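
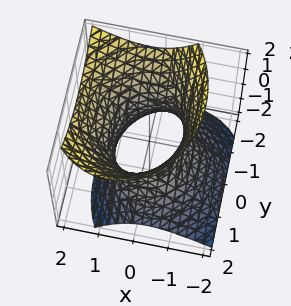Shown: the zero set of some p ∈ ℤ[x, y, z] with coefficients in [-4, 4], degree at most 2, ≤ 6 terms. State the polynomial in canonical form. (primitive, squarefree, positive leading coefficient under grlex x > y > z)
3*x^2 - 2*x*z + 2*y^2 + y*z - 2*z^2 - 3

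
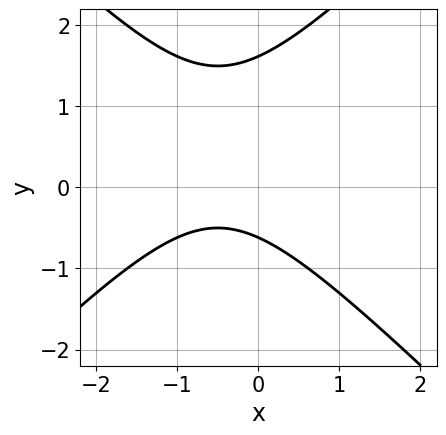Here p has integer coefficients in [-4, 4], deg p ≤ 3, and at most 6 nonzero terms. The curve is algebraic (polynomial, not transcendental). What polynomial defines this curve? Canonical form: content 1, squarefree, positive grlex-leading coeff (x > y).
x^2 - y^2 + x + y + 1

First, deg p = 2. A generic line meets the curve in up to 2 points.
Then, reading off the gridlines: it misses every integer gridline on the x-axis.
Finally, these observations pin down the coefficients.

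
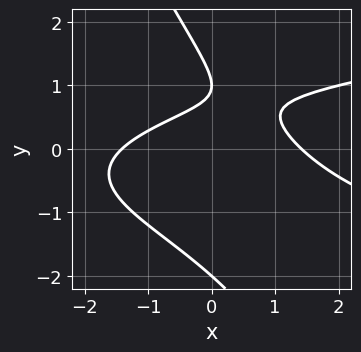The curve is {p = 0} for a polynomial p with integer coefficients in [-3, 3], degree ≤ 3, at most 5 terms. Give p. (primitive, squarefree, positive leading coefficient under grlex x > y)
2*x*y^2 + y^3 - x^2 - 3*y + 2

deg p = 3. The shape is more complex than any degree-2 curve.
Observable constraints: among the integer gridlines, it crosses the y-axis at y ∈ {-2, 1}.
Assembling these constraints gives the stated polynomial.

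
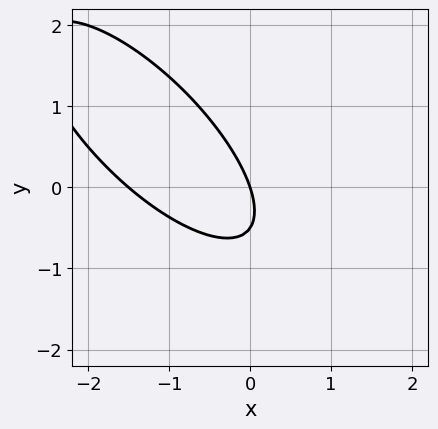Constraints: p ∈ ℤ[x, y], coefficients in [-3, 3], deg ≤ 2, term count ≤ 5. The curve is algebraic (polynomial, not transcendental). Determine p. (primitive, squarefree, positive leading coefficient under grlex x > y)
First, deg p = 2.
Next, reading off the gridlines: it meets the x-axis at x = 0 (among the integer gridlines); it crosses the y-axis at the gridline y = 0.
Finally, fitting integer coefficients to these (and the overall shape) gives p.

2*x^2 + 3*x*y + 2*y^2 + 3*x + y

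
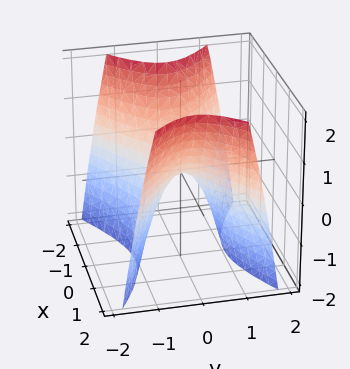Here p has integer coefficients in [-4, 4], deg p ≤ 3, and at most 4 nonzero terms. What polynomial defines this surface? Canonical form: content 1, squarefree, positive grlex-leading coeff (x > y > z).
x^2 - 2*y^2 - z

1. The degree is 2 — a saddle surface; a quadric.
2. Symmetries: the x ↦ −x reflection is a symmetry, so x appears only in even powers; the y ↦ −y reflection is a symmetry, so y appears only in even powers.
3. From the axis intercepts and sections: one x-axis crossing is at x = 0; it meets the y-axis at y = 0 (among the integer gridlines); one z-axis crossing is at z = 0.
4. Fitting integer coefficients to these (and the overall shape) gives p.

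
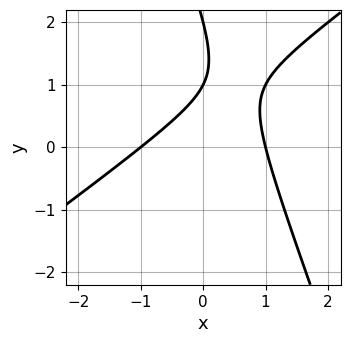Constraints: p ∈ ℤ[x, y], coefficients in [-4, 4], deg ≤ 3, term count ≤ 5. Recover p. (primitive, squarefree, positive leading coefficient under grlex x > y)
1. deg p = 2.
2. Observable constraints: among the integer gridlines, it crosses the x-axis at x ∈ {-1, 1}; the y-axis gridline crossings are at y ∈ {1, 2}.
3. The integer polynomial consistent with all of this is the stated p.

2*x^2 - 2*x*y - y^2 + 3*y - 2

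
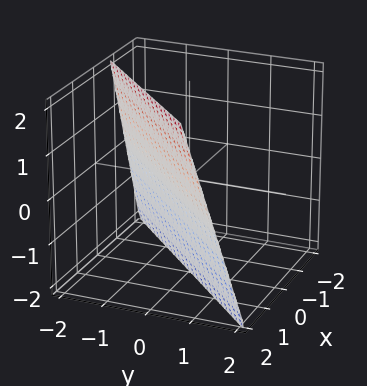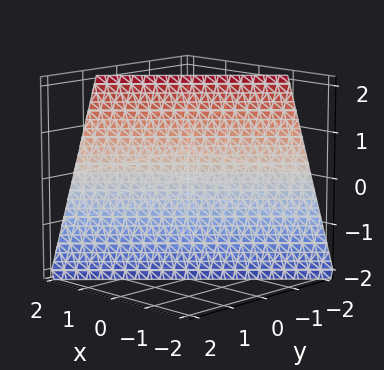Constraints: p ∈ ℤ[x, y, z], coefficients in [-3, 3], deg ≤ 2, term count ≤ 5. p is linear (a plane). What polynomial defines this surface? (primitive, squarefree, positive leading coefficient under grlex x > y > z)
3*x - 3*y - z - 2

deg p = 1. Every cross-section is a straight line — this is a plane.
Checking where it meets the axes: it meets the z-axis at z = -2 (among the integer gridlines).
The integer polynomial consistent with all of this is the stated p.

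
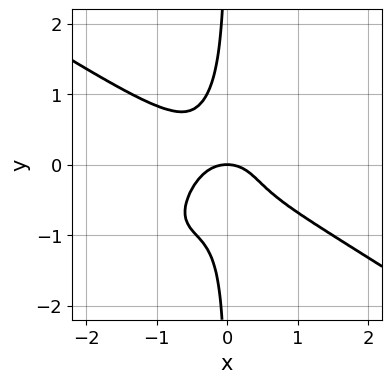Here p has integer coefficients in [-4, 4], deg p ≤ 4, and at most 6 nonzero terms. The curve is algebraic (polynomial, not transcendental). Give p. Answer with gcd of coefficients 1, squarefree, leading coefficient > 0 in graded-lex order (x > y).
2*x^4 - 3*x^2*y^2 + 3*x*y^3 + x^2 + y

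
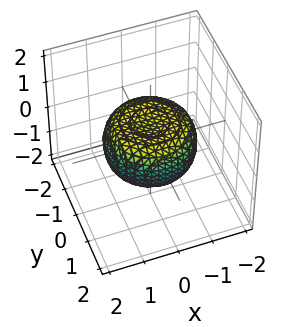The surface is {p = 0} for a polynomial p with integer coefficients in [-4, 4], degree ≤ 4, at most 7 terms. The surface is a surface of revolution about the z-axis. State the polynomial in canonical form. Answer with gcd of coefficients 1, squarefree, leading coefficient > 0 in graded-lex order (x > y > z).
x^4 + 2*x^2*y^2 + y^4 - x^2 - y^2 + 2*z^2 - 1

The degree is 4 — no degree-3 surface has this shape.
Symmetries: rotational symmetry about the z-axis ⇒ p depends on x, y only through x² + y².
From the axis intercepts and sections: a circular section at z = 0 has radius between 1 and 2.
Together with the visible shape, these determine p as stated.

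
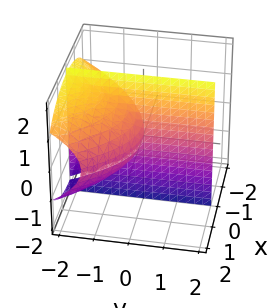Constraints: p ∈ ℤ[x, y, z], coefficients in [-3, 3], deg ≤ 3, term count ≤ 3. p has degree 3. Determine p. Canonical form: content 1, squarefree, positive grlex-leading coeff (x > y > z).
x^3 + 2*x*z^2 + 3*x*y

First, the picture has 2 separate pieces. Treating them together as one polynomial.
Next, deg p = 3. A generic line meets the surface in up to 3 points.
Next, from the axis intercepts and sections: every point of the y-axis in the box is on the surface; every point of the z-axis in the box is on the surface.
Finally, these observations pin down the coefficients.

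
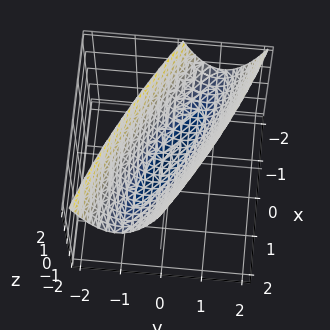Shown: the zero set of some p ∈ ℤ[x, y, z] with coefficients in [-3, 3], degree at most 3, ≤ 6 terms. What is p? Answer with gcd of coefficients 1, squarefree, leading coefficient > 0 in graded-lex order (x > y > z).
1. The degree is 2 — the shape is more complex than any degree-1 surface.
2. From the axis intercepts and sections: one z-axis crossing is at z = 0; one x-axis crossing is at x = 0; it crosses the y-axis at the gridline y = 0.
3. Together with the visible shape, these determine p as stated.

x^2 + 3*x*y + 3*y^2 - 2*z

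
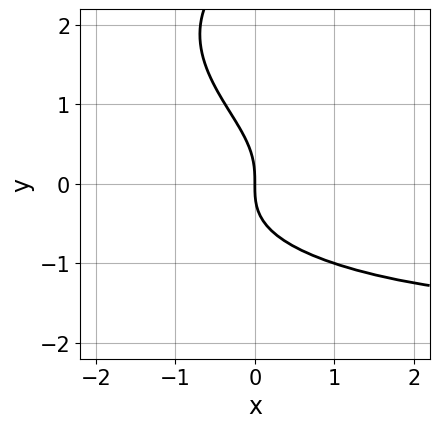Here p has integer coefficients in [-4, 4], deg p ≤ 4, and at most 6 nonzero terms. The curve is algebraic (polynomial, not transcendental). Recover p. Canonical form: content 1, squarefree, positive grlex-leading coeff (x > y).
(a) deg p = 4. No degree-3 curve has this shape.
(b) Reading off the gridlines: it crosses the y-axis at the gridline y = 0; it meets the x-axis at x = 0 (among the integer gridlines).
(c) Putting this together gives p.

y^4 - 2*x*y^2 - 3*y^3 + x^2 - 3*x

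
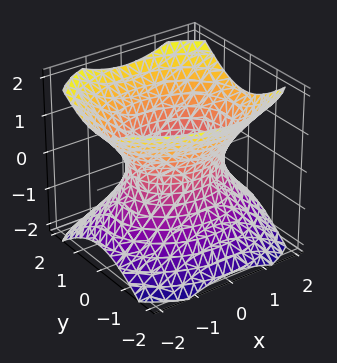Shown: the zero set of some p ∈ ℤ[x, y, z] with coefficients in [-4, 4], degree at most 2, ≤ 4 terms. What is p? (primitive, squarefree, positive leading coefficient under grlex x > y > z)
Degree: one connected sheet with a waist; a quadric, so deg p = 2.
Symmetries: it's symmetric under y → −y, forcing even powers of y; mirror symmetry x ↦ −x ⇒ only even powers of x; it's symmetric under z → −z, forcing even powers of z.
Observable constraints: among the integer gridlines, it crosses the y-axis at y ∈ {-1, 1}; the surface avoids every integer z-axis point in the box.
Together with the visible shape, these determine p as stated.

2*x^2 + 3*y^2 - 3*z^2 - 3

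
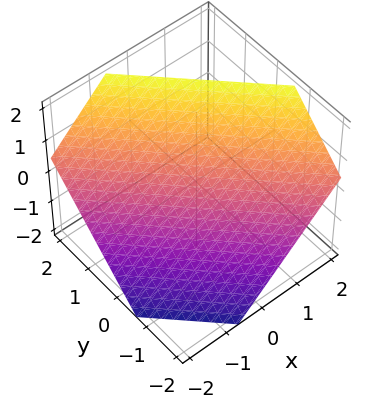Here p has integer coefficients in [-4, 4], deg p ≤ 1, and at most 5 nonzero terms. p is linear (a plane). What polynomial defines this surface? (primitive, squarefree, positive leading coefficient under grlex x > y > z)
1. Degree: every cross-section is a straight line — this is a plane, so deg p = 1.
2. Putting this together gives p.

3*x + 3*y - 3*z + 2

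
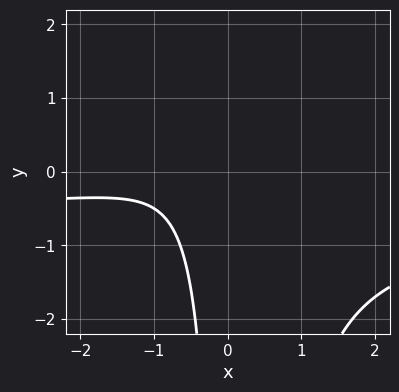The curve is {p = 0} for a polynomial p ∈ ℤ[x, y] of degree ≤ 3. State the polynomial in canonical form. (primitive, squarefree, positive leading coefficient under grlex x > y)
(a) deg p = 3.
(b) Checking where it meets the axes: no y-intercept at any integer in the box; no x-intercept at any integer in the box.
(c) Assembling these constraints gives the stated polynomial.

3*x^2*y + 2*x^2 - x*y + 3*x + 3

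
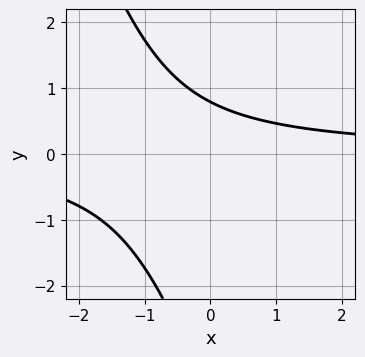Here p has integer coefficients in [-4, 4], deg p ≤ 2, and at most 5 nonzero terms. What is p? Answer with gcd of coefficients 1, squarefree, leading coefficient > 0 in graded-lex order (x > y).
3*x*y + y^2 + 3*y - 3

1. The degree is 2 — no degree-1 curve has this shape.
2. From the visible intercepts: no x-intercept at any integer in the box.
3. Matching integer coefficients to the picture gives p.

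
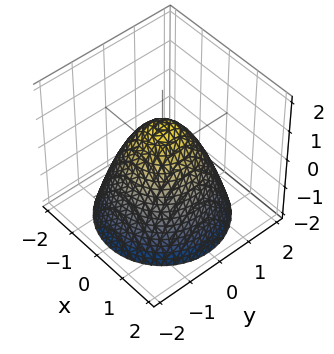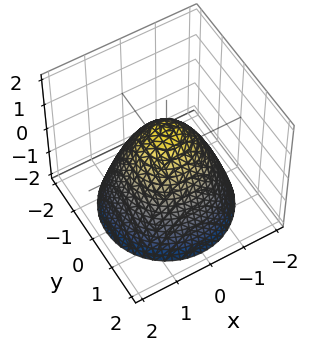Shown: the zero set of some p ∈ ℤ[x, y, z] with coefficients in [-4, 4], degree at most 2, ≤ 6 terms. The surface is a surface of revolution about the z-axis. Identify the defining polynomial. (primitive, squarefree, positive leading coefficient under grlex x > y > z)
(a) The degree is 2 — the shape is more complex than any degree-1 surface.
(b) Symmetries: the z-axis is an axis of rotation, so x and y enter only as x² + y².
(c) Against the integer gridlines: the y-axis gridline crossings are at y ∈ {-1, 1}; among the integer gridlines, it crosses the x-axis at x ∈ {-1, 1}.
(d) These observations pin down the coefficients. Check: (0, 0, 1) on the z-axis lies on the surface, and p(0, 0, 1) = 0. ✓

x^2 + y^2 + z - 1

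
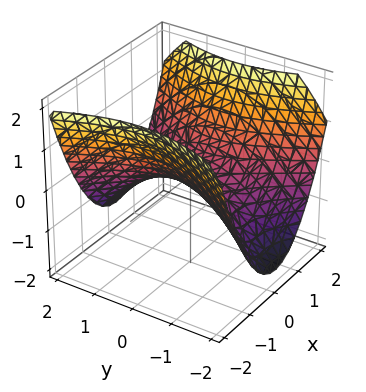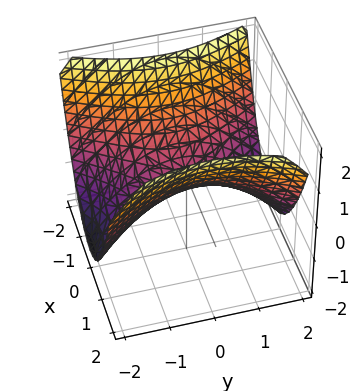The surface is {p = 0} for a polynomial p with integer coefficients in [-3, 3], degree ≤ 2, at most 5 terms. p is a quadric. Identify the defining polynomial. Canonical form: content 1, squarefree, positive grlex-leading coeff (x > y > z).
1. deg p = 2.
2. Symmetries: it's symmetric under x → −x, forcing even powers of x; the y ↦ −y reflection is a symmetry, so y appears only in even powers.
3. Reading off the gridlines: it meets the y-axis at y = 0 (among the integer gridlines); it meets the x-axis at x = 0 (among the integer gridlines); one z-axis crossing is at z = 0.
4. Putting this together gives p.

2*x^2 - y^2 - 3*z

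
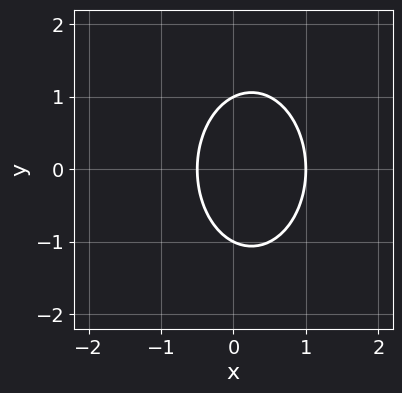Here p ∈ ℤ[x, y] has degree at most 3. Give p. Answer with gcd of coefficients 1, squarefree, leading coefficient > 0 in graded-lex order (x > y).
2*x^2 + y^2 - x - 1

First, degree: no degree-1 curve has this shape, so deg p = 2.
Then, symmetries: the y ↦ −y reflection is a symmetry, so y appears only in even powers.
Then, from the visible intercepts: one x-axis crossing is at x = 1; the y-axis gridline crossings are at y ∈ {-1, 1}.
Finally, together with the visible shape, these determine p as stated.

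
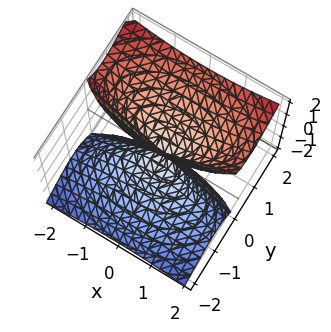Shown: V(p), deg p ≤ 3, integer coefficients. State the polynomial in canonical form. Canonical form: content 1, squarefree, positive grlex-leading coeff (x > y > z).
x^2 + 3*y^2 - 3*y*z - z^2

1. I count 2 distinct pieces. Treating them together as one polynomial.
2. deg p = 2. A generic line meets the surface in up to 2 points.
3. Against the integer gridlines: it crosses the x-axis at the gridline x = 0; it meets the z-axis at z = 0 (among the integer gridlines).
4. Assembling these constraints gives the stated polynomial.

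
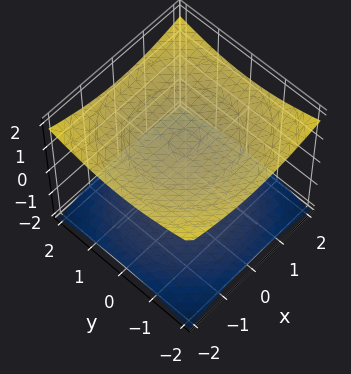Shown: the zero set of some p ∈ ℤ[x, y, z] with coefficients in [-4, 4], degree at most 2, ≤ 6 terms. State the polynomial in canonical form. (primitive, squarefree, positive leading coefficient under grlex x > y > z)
x^2 + y^2 - 3*z^2 + 3

1. There are 2 components. They look like related sheets of one shape, so recover p as a whole.
2. The degree is 2 — two sheets facing apart; a quadric.
3. Symmetries: the z ↦ −z reflection is a symmetry, so z appears only in even powers; every cross-section ⟂ z is a circle, so x, y appear only via x² + y².
4. Observable constraints: the z-axis gridline crossings are at z ∈ {-1, 1}; no y-intercept at any integer in the box; the surface avoids every integer x-axis point in the box.
5. Solving for integer coefficients yields p as stated.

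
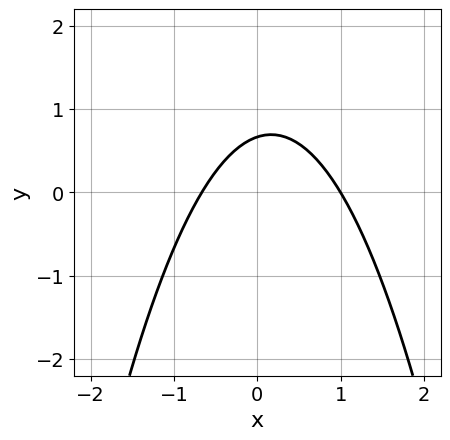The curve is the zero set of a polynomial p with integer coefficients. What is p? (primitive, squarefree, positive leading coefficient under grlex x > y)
1. The degree is 2 — a generic line meets the curve in up to 2 points.
2. From the axis intercepts and sections: it meets the x-axis at x = 1 (among the integer gridlines).
3. Matching integer coefficients to the picture gives p.

3*x^2 - x + 3*y - 2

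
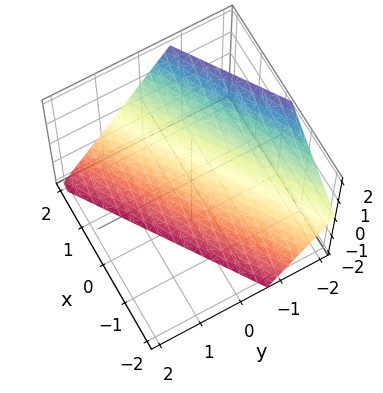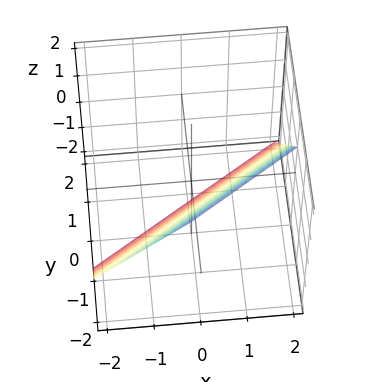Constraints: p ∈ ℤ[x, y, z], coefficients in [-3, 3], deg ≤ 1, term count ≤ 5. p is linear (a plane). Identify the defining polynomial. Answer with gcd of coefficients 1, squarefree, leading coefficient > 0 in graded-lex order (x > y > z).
deg p = 1. Every cross-section is a straight line — this is a plane.
Reading off the gridlines: it crosses the x-axis at the gridline x = 1; one z-axis crossing is at z = -1.
Assembling these constraints gives the stated polynomial.

2*x - 3*y - 2*z - 2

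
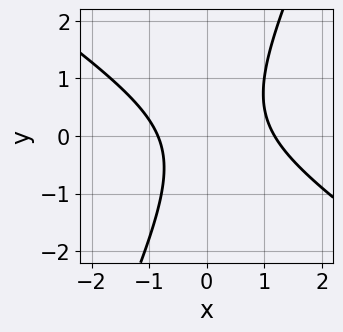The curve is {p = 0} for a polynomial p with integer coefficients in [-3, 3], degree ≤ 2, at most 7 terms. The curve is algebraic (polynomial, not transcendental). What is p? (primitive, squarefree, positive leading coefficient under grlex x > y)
3*x^2 + 3*x*y - 2*y^2 - x - 3

1. deg p = 2.
2. Reading off the gridlines: it misses every integer gridline on the y-axis.
3. Matching integer coefficients to the picture gives p.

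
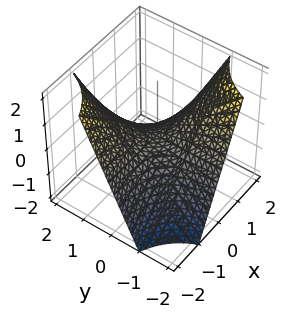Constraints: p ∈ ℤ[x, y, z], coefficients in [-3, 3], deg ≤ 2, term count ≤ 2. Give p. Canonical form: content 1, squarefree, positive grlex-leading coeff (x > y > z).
x*y + z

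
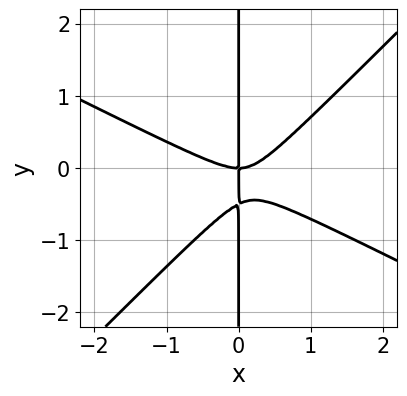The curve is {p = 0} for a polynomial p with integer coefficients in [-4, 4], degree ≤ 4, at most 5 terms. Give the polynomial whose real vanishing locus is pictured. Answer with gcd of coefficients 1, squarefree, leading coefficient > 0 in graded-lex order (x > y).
(a) The degree is 3 — the shape is more complex than any degree-2 curve.
(b) From the visible intercepts: one x-axis crossing is at x = 0; every point of the y-axis in the box is on the curve.
(c) Together with the visible shape, these determine p as stated.

x^3 + x^2*y - 2*x*y^2 - x*y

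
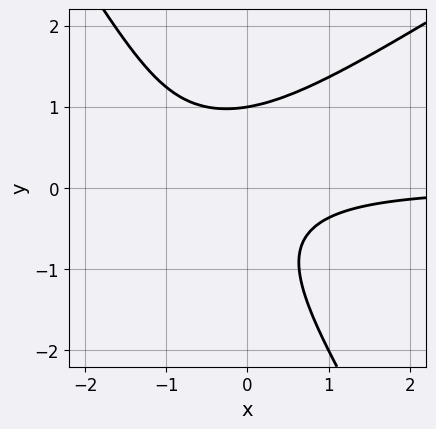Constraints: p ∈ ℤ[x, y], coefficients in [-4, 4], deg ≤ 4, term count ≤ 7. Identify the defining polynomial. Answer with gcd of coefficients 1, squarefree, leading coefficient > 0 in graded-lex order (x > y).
2*x^2*y - 2*x*y^2 - 2*y^3 + 3*x*y + 2

1. deg p = 3. The shape is more complex than any degree-2 curve.
2. From the axis intercepts and sections: no x-intercept at any integer in the box; it crosses the y-axis at the gridline y = 1.
3. Fitting integer coefficients to these (and the overall shape) gives p.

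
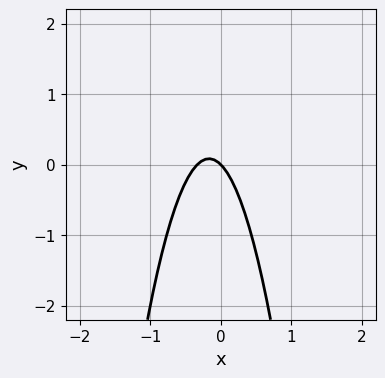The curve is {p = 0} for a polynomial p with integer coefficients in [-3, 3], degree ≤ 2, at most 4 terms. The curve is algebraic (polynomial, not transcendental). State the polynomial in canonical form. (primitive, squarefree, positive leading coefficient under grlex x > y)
3*x^2 + x + y

The degree is 2 — a generic line meets the curve in up to 2 points.
Reading off the gridlines: it meets the x-axis at x = 0 (among the integer gridlines); it meets the y-axis at y = 0 (among the integer gridlines).
These observations pin down the coefficients.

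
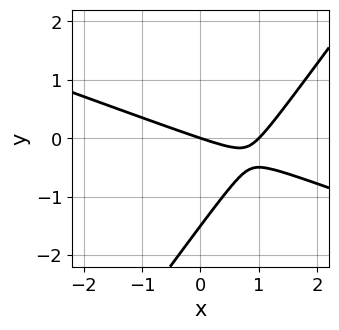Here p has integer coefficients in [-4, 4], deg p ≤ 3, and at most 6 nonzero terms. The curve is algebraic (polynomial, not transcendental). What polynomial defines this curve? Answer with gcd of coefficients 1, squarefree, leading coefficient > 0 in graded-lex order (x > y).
x^2 + 2*x*y - 2*y^2 - x - 3*y

The degree is 2 — no degree-1 curve has this shape.
Against the integer gridlines: it crosses the y-axis at the gridline y = 0; the x-axis gridline crossings are at x ∈ {0, 1}.
Matching integer coefficients to the picture gives p.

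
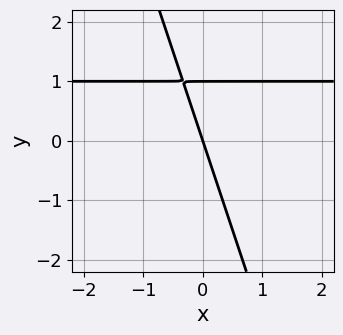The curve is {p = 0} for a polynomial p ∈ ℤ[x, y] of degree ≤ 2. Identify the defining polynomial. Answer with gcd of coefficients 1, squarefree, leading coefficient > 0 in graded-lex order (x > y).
(a) The degree is 2 — no degree-1 curve has this shape.
(b) From the visible intercepts: among the integer gridlines, it crosses the y-axis at y ∈ {0, 1}; one x-axis crossing is at x = 0.
(c) Fitting integer coefficients to these (and the overall shape) gives p.

3*x*y + y^2 - 3*x - y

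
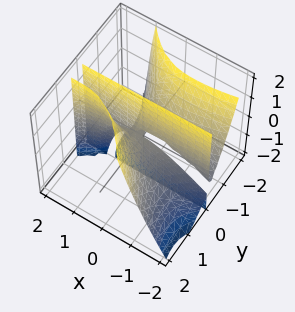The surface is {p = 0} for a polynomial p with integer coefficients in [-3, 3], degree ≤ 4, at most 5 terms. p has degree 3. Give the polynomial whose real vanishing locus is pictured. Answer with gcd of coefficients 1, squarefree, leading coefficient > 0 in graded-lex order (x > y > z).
x^2*y - 3*x*y^2 - x*y*z - 2*y^3 + 2*y*z

(a) Degree: a generic line meets the surface in up to 3 points, so deg p = 3.
(b) Observable constraints: every point of the x-axis in the box is on the surface; it meets the y-axis at y = 0 (among the integer gridlines).
(c) Fitting integer coefficients to these (and the overall shape) gives p.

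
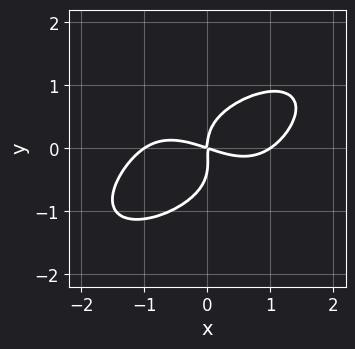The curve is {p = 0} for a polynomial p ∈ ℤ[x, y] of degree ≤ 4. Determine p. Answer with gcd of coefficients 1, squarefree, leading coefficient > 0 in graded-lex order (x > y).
x^4 + 3*y^4 + y^3 - x^2 - 3*x*y

deg p = 4.
From the axis intercepts and sections: it crosses the y-axis at the gridline y = 0; the x-axis gridline crossings are at x ∈ {-1, 0, 1}.
Fitting integer coefficients to these (and the overall shape) gives p.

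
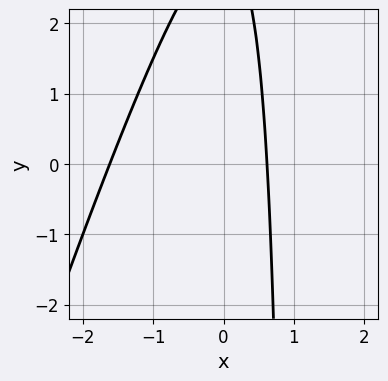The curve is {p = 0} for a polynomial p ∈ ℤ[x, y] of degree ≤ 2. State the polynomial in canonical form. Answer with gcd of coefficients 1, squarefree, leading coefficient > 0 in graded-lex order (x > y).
3*x^2 - x*y + 3*x + y - 3

First, the degree is 2 — a generic line meets the curve in up to 2 points.
Then, from the axis intercepts and sections: it misses every integer gridline on the y-axis.
Finally, together with the visible shape, these determine p as stated.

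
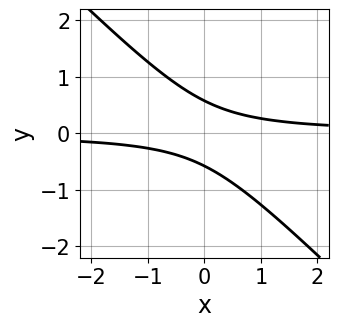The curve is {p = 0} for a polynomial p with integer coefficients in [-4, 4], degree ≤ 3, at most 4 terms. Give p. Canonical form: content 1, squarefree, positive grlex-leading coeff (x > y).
1. The degree is 2 — the shape is more complex than any degree-1 curve.
2. Checking where it meets the axes: the curve avoids every integer x-axis point in the box.
3. Fitting integer coefficients to these (and the overall shape) gives p.

3*x*y + 3*y^2 - 1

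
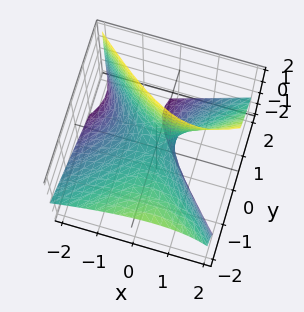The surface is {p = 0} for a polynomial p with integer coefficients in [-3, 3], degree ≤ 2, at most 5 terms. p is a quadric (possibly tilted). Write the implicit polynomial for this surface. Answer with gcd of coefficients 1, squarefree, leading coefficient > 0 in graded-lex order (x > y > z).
2*x^2 - 2*x*z - 2*y^2 - 3*y*z + 2*z

The degree is 2 — a generic line meets the surface in up to 2 points.
Observable constraints: one x-axis crossing is at x = 0; it crosses the z-axis at the gridline z = 0; it meets the y-axis at y = 0 (among the integer gridlines).
Together with the visible shape, these determine p as stated.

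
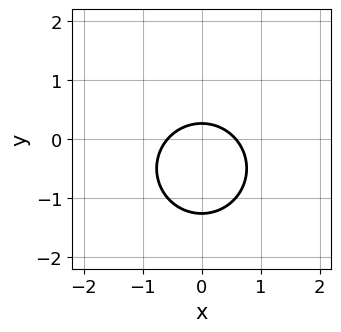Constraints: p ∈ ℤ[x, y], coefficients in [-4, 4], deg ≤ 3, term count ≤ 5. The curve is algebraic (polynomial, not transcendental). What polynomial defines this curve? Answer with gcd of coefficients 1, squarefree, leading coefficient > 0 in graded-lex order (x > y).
3*x^2 + 3*y^2 + 3*y - 1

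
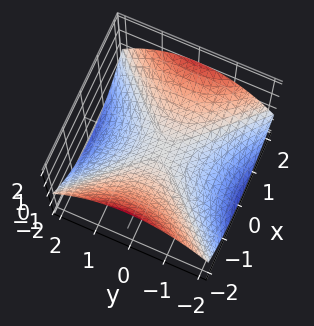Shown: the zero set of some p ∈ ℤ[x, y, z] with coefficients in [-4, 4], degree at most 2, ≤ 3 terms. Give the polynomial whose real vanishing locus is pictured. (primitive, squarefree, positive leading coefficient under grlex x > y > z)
x^2 - y^2 - 3*z

1. Degree: a saddle surface; a quadric, so deg p = 2.
2. Symmetries: the x ↦ −x reflection is a symmetry, so x appears only in even powers; it's symmetric under y → −y, forcing even powers of y.
3. Checking where it meets the axes: it meets the x-axis at x = 0 (among the integer gridlines); it meets the z-axis at z = 0 (among the integer gridlines).
4. Solving for integer coefficients yields p as stated.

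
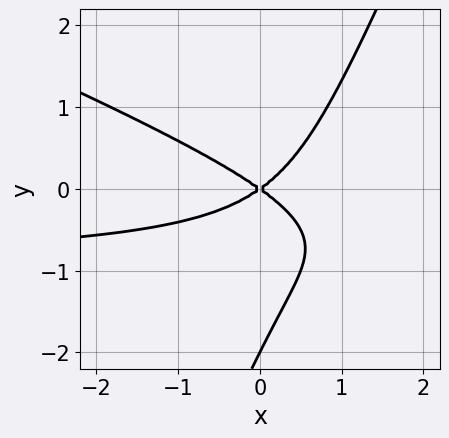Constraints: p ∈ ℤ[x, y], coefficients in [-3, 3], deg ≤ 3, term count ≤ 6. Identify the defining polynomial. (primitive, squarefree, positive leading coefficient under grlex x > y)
x^2*y + 2*x*y^2 - y^3 + x^2 - 2*y^2

Degree: a generic line meets the curve in up to 3 points, so deg p = 3.
Checking where it meets the axes: the y-axis gridline crossings are at y ∈ {-2, 0}; it crosses the x-axis at the gridline x = 0.
Together with the visible shape, these determine p as stated.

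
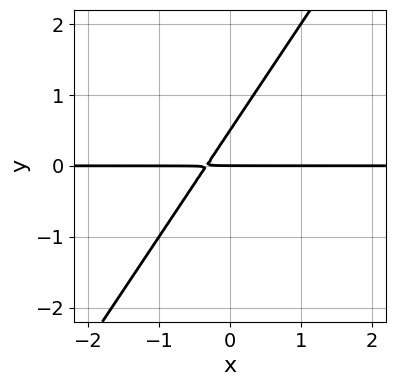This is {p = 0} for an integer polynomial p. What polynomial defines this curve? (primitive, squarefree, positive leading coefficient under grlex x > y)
3*x*y - 2*y^2 + y

(a) Degree: the shape is more complex than any degree-1 curve, so deg p = 2.
(b) From the visible intercepts: every point of the x-axis in the box is on the curve; one y-axis crossing is at y = 0.
(c) Putting this together gives p.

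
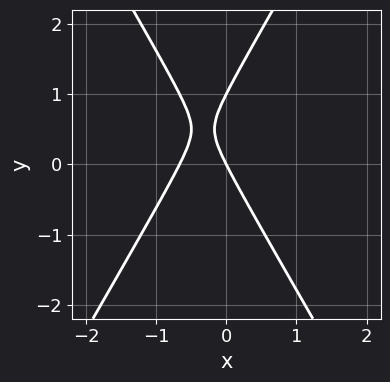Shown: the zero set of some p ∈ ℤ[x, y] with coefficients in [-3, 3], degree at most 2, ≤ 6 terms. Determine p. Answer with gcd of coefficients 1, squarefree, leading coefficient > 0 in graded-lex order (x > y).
3*x^2 - y^2 + 2*x + y

1. Degree: a generic line meets the curve in up to 2 points, so deg p = 2.
2. From the visible intercepts: the y-axis gridline crossings are at y ∈ {0, 1}; one x-axis crossing is at x = 0.
3. Fitting integer coefficients to these (and the overall shape) gives p.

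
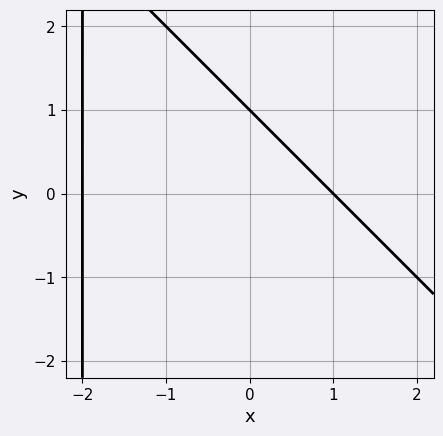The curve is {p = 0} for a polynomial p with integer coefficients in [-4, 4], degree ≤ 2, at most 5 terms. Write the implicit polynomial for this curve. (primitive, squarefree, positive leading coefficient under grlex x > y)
1. deg p = 2.
2. Checking where it meets the axes: among the integer gridlines, it crosses the x-axis at x ∈ {-2, 1}; one y-axis crossing is at y = 1.
3. Assembling these constraints gives the stated polynomial.

x^2 + x*y + x + 2*y - 2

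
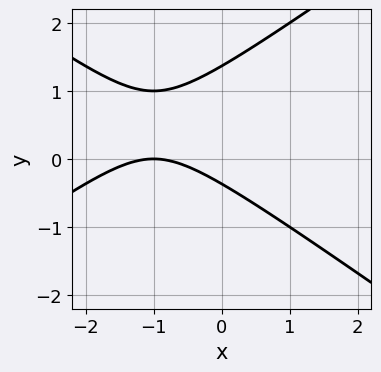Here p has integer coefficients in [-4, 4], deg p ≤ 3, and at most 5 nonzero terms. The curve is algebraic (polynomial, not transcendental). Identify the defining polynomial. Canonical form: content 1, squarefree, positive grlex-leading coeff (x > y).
x^2 - 2*y^2 + 2*x + 2*y + 1

1. Degree: no degree-1 curve has this shape, so deg p = 2.
2. Checking where it meets the axes: it crosses the x-axis at the gridline x = -1.
3. These observations pin down the coefficients.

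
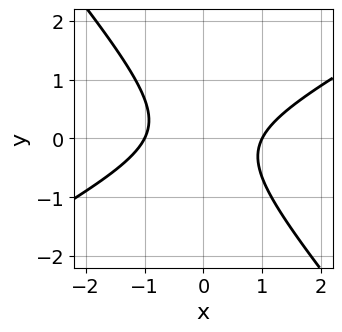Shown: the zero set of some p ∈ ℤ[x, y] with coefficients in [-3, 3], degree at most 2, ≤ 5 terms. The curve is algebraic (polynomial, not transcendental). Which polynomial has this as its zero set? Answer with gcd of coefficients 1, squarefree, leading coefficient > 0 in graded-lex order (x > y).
2*x^2 - 2*x*y - 3*y^2 - 2

1. Degree: the shape is more complex than any degree-1 curve, so deg p = 2.
2. Observable constraints: among the integer gridlines, it crosses the x-axis at x ∈ {-1, 1}; no y-intercept at any integer in the box.
3. Putting this together gives p.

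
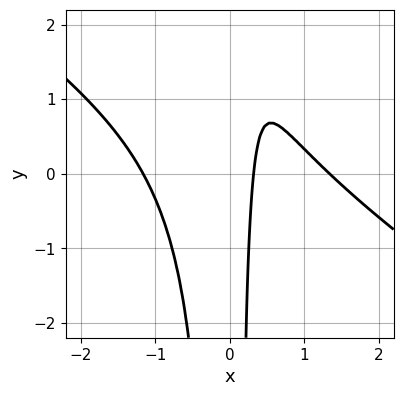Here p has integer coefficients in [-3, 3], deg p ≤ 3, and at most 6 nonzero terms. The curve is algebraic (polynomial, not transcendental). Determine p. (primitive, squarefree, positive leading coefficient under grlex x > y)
1. The degree is 3 — the shape is more complex than any degree-2 curve.
2. Observable constraints: no y-intercept at any integer in the box.
3. Matching integer coefficients to the picture gives p.

2*x^3 + 3*x^2*y - x^2 - 3*x + 1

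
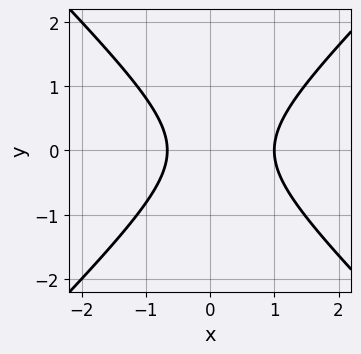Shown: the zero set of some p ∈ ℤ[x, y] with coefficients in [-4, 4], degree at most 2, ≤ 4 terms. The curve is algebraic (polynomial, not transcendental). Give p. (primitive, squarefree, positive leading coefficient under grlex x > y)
3*x^2 - 3*y^2 - x - 2

(a) The degree is 2 — a generic line meets the curve in up to 2 points.
(b) Symmetries: the y ↦ −y reflection is a symmetry, so y appears only in even powers.
(c) Observable constraints: one x-axis crossing is at x = 1; the curve avoids every integer y-axis point in the box.
(d) These observations pin down the coefficients.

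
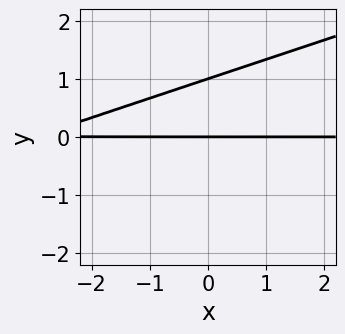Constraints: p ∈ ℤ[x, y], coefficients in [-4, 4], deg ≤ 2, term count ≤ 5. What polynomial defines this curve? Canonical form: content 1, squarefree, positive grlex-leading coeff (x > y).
x*y - 3*y^2 + 3*y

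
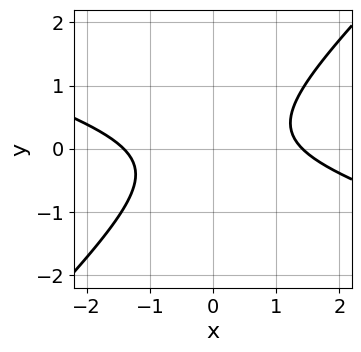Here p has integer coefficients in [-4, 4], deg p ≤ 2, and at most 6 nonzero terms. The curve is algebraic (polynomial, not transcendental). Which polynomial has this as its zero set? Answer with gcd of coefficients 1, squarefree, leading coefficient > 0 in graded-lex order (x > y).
(a) Degree: a generic line meets the curve in up to 2 points, so deg p = 2.
(b) Against the integer gridlines: no y-intercept at any integer in the box.
(c) Assembling these constraints gives the stated polynomial.

x^2 + 2*x*y - 3*y^2 - 2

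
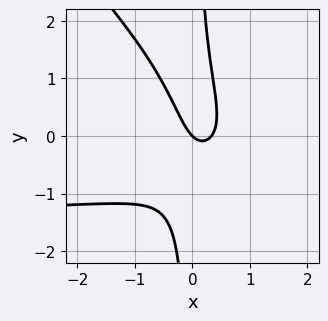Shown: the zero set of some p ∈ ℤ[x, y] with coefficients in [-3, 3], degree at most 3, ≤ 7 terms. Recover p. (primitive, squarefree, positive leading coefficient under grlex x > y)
2*x^2*y + 2*x*y^2 + 3*x^2 - x - y

First, the degree is 3 — no degree-2 curve has this shape.
Next, checking where it meets the axes: it meets the x-axis at x = 0 (among the integer gridlines); one y-axis crossing is at y = 0.
Finally, solving for integer coefficients yields p as stated.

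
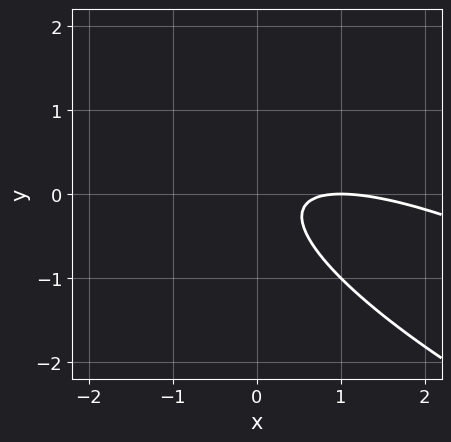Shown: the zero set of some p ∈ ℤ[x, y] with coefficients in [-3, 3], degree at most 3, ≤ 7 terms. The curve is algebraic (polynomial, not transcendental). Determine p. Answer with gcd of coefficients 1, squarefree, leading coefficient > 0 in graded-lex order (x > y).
1. The degree is 2 — the shape is more complex than any degree-1 curve.
2. Observable constraints: one x-axis crossing is at x = 1; it misses every integer gridline on the y-axis.
3. Assembling these constraints gives the stated polynomial.

x^2 + 3*x*y + 3*y^2 - 2*x + 1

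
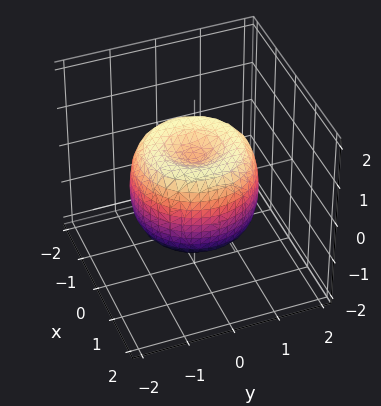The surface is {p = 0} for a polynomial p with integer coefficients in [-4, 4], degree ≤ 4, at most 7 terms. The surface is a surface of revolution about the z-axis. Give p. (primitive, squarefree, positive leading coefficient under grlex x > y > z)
1. deg p = 4. The shape is more complex than any degree-3 surface.
2. Symmetries: every cross-section ⟂ z is a circle, so x, y appear only via x² + y².
3. From the visible intercepts: a circular section at z = -1 has radius between 0 and 1.
4. Assembling these constraints gives the stated polynomial.

2*x^4 + 4*x^2*y^2 + 2*y^4 - 3*x^2 - 3*y^2 + 2*z^2 - 1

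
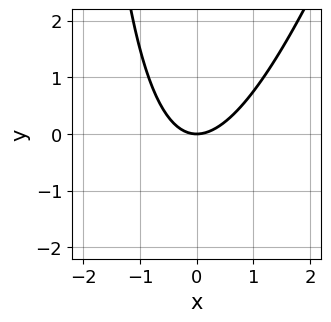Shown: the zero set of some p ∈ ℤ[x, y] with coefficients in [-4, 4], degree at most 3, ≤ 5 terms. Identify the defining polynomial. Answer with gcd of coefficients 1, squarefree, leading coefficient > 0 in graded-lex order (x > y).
First, degree: no degree-1 curve has this shape, so deg p = 2.
Next, reading off the gridlines: one y-axis crossing is at y = 0; one x-axis crossing is at x = 0.
Finally, putting this together gives p.

3*x^2 - x*y - 3*y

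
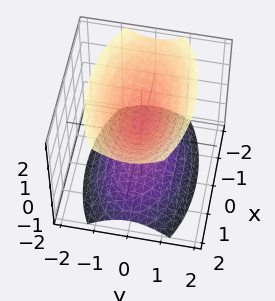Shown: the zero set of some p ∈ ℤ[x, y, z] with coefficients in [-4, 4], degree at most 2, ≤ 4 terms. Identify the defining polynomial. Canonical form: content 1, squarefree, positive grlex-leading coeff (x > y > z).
I count 2 distinct pieces. They look like related sheets of one shape, so recover p as a whole.
The degree is 2 — two sheets facing apart; a quadric.
Symmetries: it's symmetric under x → −x, forcing even powers of x; the z ↦ −z reflection is a symmetry, so z appears only in even powers; mirror symmetry y ↦ −y ⇒ only even powers of y.
Observable constraints: no y-intercept at any integer in the box; the surface avoids every integer x-axis point in the box.
Putting this together gives p.

x^2 + 3*y^2 - 2*z^2 + 1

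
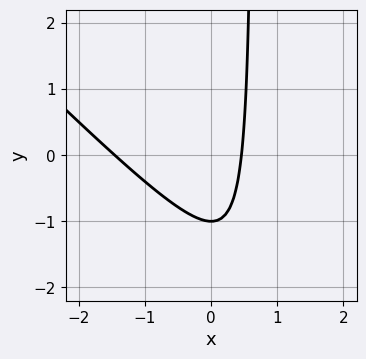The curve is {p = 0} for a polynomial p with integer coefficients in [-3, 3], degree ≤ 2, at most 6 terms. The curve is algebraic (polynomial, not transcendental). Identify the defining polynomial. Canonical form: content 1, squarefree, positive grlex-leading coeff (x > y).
First, degree: a generic line meets the curve in up to 2 points, so deg p = 2.
Then, observable constraints: one y-axis crossing is at y = -1.
Finally, putting this together gives p.

3*x^2 + 3*x*y + 3*x - 2*y - 2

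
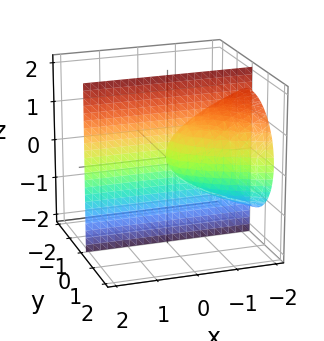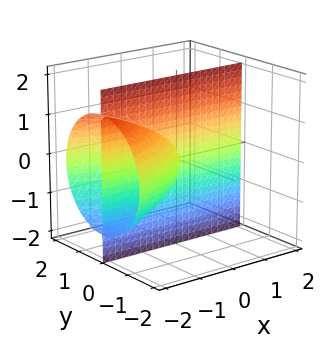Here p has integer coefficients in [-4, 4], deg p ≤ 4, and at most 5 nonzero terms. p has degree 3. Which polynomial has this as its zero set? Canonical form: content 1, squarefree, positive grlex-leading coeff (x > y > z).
1. There are 2 components.
2. deg p = 3.
3. Checking where it meets the axes: the visible x-axis segment lies entirely on the surface; every point of the z-axis in the box is on the surface; it crosses the y-axis at the gridline y = 0.
4. These observations pin down the coefficients.

y^3 + y*z^2 + x*y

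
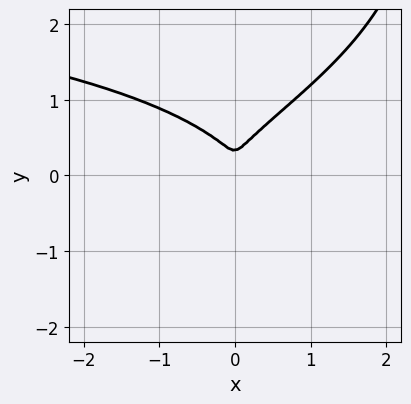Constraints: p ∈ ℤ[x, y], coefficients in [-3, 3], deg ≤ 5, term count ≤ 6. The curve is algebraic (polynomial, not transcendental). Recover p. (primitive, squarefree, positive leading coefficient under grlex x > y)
x*y^3 - 3*y^3 + 2*x^2 + y^2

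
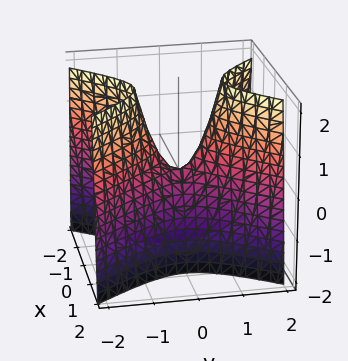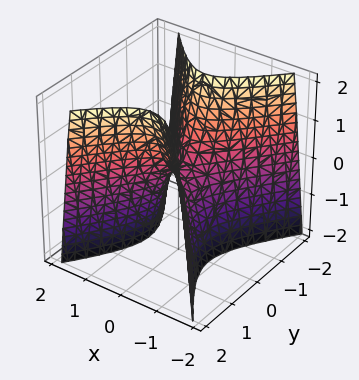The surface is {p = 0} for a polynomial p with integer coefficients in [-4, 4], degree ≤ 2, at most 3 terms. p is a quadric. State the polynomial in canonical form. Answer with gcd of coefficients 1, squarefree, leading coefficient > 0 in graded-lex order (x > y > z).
Degree: a hyperbolic paraboloid; a quadric, so deg p = 2.
Symmetries: the y ↦ −y reflection is a symmetry, so y appears only in even powers; it's symmetric under x → −x, forcing even powers of x.
From the visible intercepts: it crosses the x-axis at the gridline x = 0; one y-axis crossing is at y = 0.
The integer polynomial consistent with all of this is the stated p.

3*x^2 - 2*y^2 + z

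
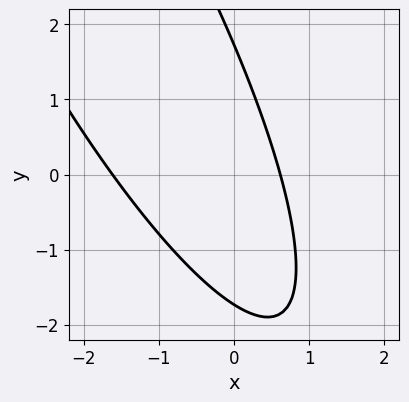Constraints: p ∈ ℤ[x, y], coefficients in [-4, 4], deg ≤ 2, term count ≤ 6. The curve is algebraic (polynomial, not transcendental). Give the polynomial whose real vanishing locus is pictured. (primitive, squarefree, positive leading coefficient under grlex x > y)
3*x^2 + 3*x*y + y^2 + 3*x - 3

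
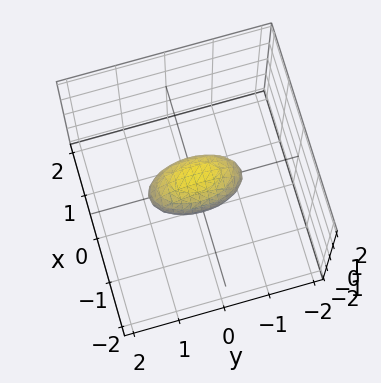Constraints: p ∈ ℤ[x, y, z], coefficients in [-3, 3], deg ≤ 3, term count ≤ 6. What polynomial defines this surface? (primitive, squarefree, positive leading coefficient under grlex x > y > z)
3*x^2 + y^2 + 2*z^2 - 1

(a) deg p = 2.
(b) Symmetries: mirror symmetry x ↦ −x ⇒ only even powers of x; the y ↦ −y reflection is a symmetry, so y appears only in even powers; it's symmetric under z → −z, forcing even powers of z.
(c) Against the integer gridlines: among the integer gridlines, it crosses the y-axis at y ∈ {-1, 1}.
(d) Putting this together gives p.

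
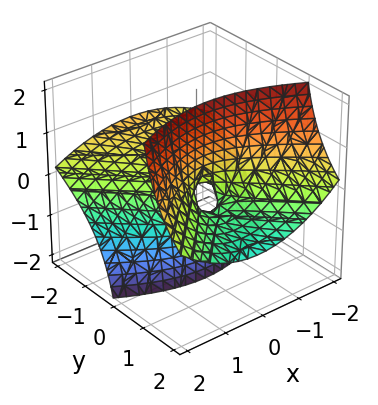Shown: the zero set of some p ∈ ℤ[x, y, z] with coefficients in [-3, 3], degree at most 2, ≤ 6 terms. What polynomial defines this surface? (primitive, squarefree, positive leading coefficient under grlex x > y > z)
x^2 - y^2 - 3*y*z + z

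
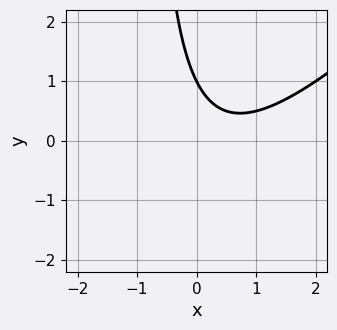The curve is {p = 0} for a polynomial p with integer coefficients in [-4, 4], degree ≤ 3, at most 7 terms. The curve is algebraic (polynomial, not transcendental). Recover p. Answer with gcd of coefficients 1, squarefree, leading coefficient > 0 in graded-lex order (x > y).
x^2 - x*y - x - y + 1

1. The degree is 2 — no degree-1 curve has this shape.
2. Reading off the gridlines: it misses every integer gridline on the x-axis; it crosses the y-axis at the gridline y = 1.
3. Together with the visible shape, these determine p as stated.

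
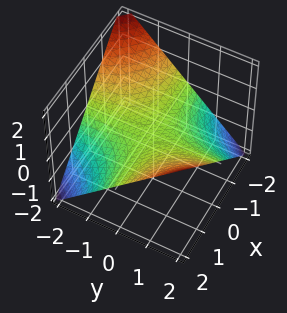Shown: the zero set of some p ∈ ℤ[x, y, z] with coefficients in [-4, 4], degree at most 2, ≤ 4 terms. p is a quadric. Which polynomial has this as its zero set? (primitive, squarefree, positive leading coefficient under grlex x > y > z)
x*y - 2*z

1. The degree is 2 — a hyperbolic paraboloid; a quadric.
2. Observable constraints: every point of the x-axis in the box is on the surface; every point of the y-axis in the box is on the surface; it meets the z-axis at z = 0 (among the integer gridlines).
3. Assembling these constraints gives the stated polynomial.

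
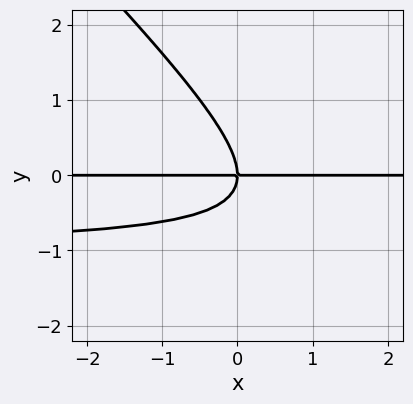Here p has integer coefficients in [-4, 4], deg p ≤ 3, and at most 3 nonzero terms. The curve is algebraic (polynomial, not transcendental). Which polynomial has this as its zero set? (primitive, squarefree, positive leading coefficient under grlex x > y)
deg p = 3.
From the visible intercepts: every point of the x-axis in the box is on the curve; one y-axis crossing is at y = 0.
Together with the visible shape, these determine p as stated.

x*y^2 + y^3 + x*y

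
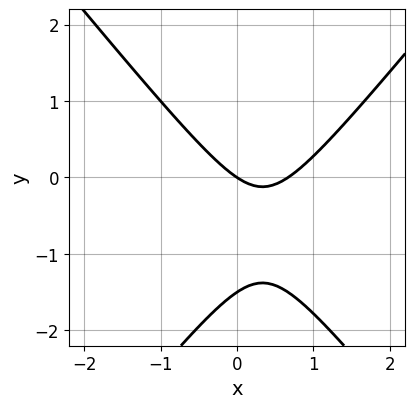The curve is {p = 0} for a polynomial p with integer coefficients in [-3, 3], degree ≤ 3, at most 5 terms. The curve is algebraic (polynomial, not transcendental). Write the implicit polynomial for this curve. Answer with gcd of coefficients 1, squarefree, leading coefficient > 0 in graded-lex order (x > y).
3*x^2 - 2*y^2 - 2*x - 3*y

1. deg p = 2.
2. Against the integer gridlines: it crosses the x-axis at the gridline x = 0; it meets the y-axis at y = 0 (among the integer gridlines).
3. Solving for integer coefficients yields p as stated.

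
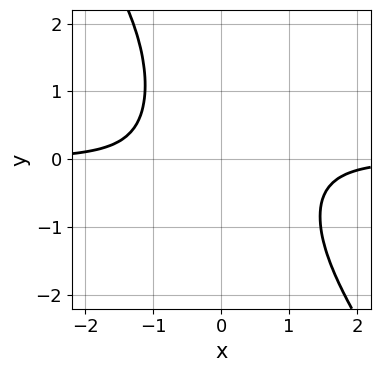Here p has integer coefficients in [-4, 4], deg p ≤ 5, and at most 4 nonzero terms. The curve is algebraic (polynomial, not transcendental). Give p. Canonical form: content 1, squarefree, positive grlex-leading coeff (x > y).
3*x^3*y + 2*x^2*y^2 - x^2*y + 3

1. deg p = 4.
2. From the visible intercepts: the curve avoids every integer x-axis point in the box; the curve avoids every integer y-axis point in the box.
3. Solving for integer coefficients yields p as stated.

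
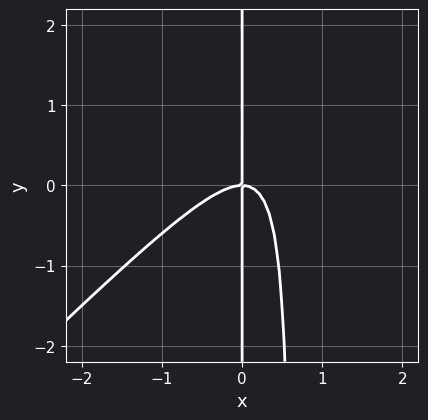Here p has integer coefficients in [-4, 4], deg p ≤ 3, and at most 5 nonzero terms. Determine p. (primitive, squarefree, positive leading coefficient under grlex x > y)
3*x^3 - 3*x^2*y + 2*x*y

(a) deg p = 3. The shape is more complex than any degree-2 curve.
(b) From the visible intercepts: every point of the y-axis in the box is on the curve; it meets the x-axis at x = 0 (among the integer gridlines).
(c) These observations pin down the coefficients.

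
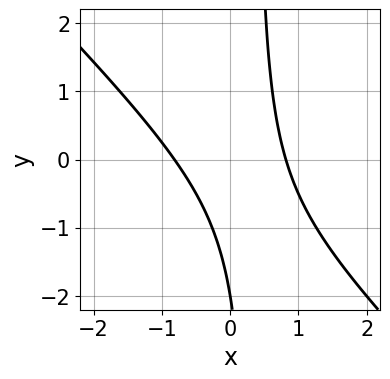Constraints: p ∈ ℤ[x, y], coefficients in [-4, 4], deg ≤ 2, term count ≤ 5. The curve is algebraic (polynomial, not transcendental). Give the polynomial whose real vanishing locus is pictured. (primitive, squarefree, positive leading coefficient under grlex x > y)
(a) The degree is 2 — no degree-1 curve has this shape.
(b) Against the integer gridlines: it crosses the y-axis at the gridline y = -2.
(c) These observations pin down the coefficients.

3*x^2 + 3*x*y - y - 2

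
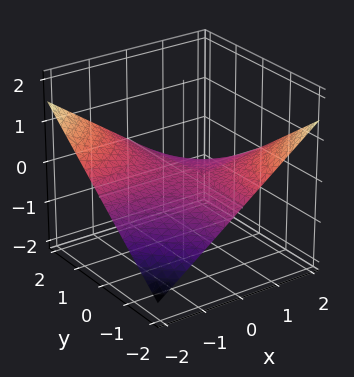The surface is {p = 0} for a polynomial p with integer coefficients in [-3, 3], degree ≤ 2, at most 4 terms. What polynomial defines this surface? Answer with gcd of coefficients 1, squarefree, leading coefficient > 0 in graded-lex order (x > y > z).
x*y + 3*z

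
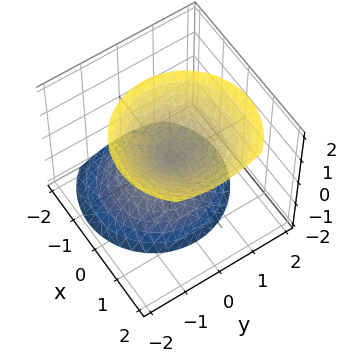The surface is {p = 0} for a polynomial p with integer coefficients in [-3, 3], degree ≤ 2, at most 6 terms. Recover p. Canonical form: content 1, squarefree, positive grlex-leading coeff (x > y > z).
1. The picture has 2 separate pieces. They look like related sheets of one shape, so recover p as a whole.
2. The degree is 2 — no degree-1 surface has this shape.
3. From the visible intercepts: one y-axis crossing is at y = 0; one x-axis crossing is at x = 0.
4. The integer polynomial consistent with all of this is the stated p.

3*x^2 - 2*x*z + 3*y^2 - 2*z^2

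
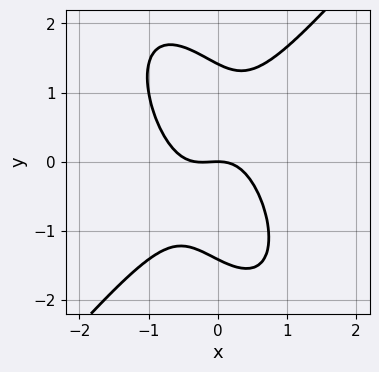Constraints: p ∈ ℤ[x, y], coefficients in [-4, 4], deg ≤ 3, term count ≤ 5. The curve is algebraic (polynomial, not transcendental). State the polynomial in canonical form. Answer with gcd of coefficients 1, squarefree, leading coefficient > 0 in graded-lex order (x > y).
First, deg p = 3.
Next, checking where it meets the axes: one x-axis crossing is at x = 0; it crosses the y-axis at the gridline y = 0.
Finally, the integer polynomial consistent with all of this is the stated p.

3*x^3 - x*y^2 - y^3 + x^2 + 2*y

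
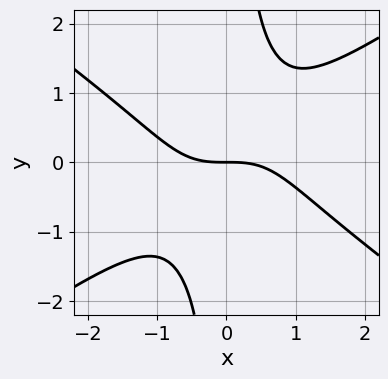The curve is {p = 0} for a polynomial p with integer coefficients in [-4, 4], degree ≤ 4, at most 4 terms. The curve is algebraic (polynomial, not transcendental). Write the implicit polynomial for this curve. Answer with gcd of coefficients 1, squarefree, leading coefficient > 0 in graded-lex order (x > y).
(a) The degree is 3 — a generic line meets the curve in up to 3 points.
(b) Checking where it meets the axes: one y-axis crossing is at y = 0; it meets the x-axis at x = 0 (among the integer gridlines).
(c) Together with the visible shape, these determine p as stated.

x^3 - 2*x*y^2 + 2*y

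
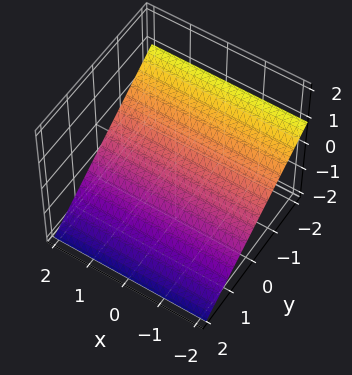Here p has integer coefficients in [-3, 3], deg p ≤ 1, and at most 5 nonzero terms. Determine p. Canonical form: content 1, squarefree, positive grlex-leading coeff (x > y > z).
2*y + 3*z + 2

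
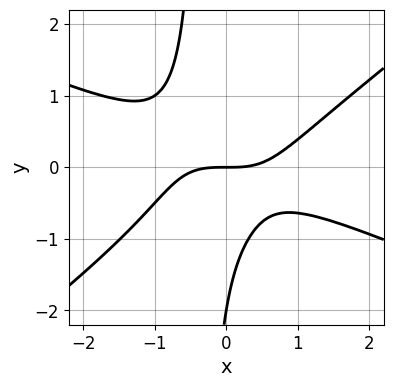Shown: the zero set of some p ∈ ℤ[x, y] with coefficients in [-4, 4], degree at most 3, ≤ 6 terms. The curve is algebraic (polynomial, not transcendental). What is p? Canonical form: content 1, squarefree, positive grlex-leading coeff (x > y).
x^3 + x^2*y - 3*x*y^2 - y^2 - 2*y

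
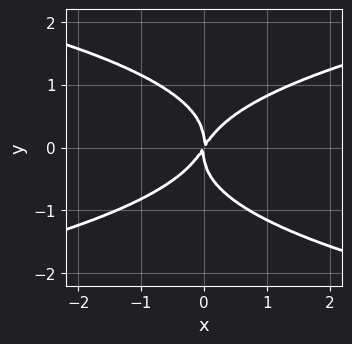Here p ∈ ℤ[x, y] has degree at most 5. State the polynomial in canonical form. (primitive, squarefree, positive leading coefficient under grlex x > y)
3*y^4 - 3*x^2 + 2*x*y

(a) The degree is 4 — a generic line meets the curve in up to 4 points.
(b) From the axis intercepts and sections: it meets the y-axis at y = 0 (among the integer gridlines); it meets the x-axis at x = 0 (among the integer gridlines).
(c) Fitting integer coefficients to these (and the overall shape) gives p.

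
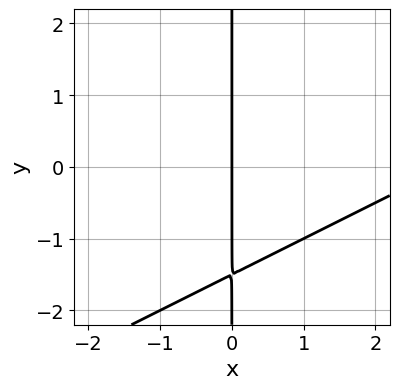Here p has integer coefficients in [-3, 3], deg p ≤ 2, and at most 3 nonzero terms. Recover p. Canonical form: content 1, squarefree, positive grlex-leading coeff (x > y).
deg p = 2. A generic line meets the curve in up to 2 points.
Reading off the gridlines: every point of the y-axis in the box is on the curve; it crosses the x-axis at the gridline x = 0.
These observations pin down the coefficients.

x^2 - 2*x*y - 3*x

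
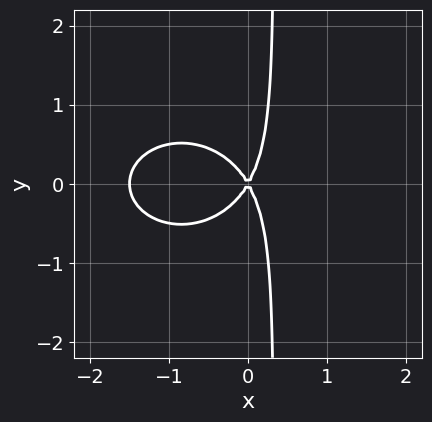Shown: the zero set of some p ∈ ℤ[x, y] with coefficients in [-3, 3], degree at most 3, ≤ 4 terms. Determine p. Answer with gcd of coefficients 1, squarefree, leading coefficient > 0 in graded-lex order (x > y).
(a) deg p = 3. No degree-2 curve has this shape.
(b) Symmetries: it's symmetric under y → −y, forcing even powers of y.
(c) Checking where it meets the axes: it crosses the x-axis at the gridline x = 0; it crosses the y-axis at the gridline y = 0.
(d) Fitting integer coefficients to these (and the overall shape) gives p.

2*x^3 + 3*x*y^2 + 3*x^2 - y^2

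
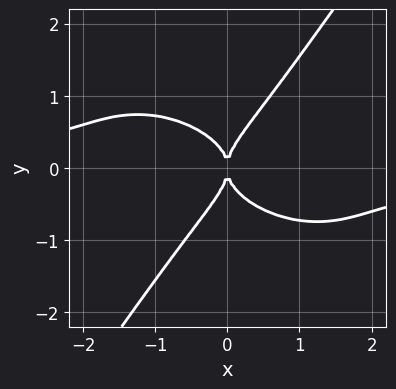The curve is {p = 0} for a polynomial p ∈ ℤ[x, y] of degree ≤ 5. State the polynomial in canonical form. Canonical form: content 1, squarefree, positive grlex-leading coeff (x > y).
1. The degree is 4 — no degree-3 curve has this shape.
2. Checking where it meets the axes: it meets the y-axis at y = 0 (among the integer gridlines); it crosses the x-axis at the gridline x = 0.
3. These observations pin down the coefficients.

2*x^3*y + 2*x^2*y^2 + 2*x*y^3 - 3*y^4 + 2*x^2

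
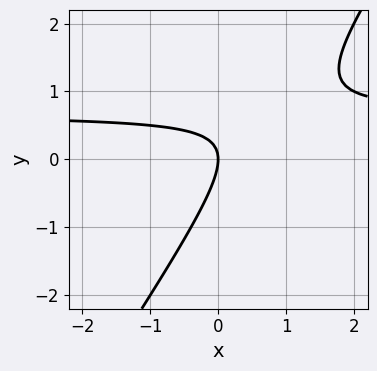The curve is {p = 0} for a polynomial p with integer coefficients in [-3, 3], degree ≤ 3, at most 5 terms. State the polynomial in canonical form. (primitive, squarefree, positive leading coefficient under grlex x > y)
1. Degree: the shape is more complex than any degree-1 curve, so deg p = 2.
2. Against the integer gridlines: it crosses the y-axis at the gridline y = 0; it crosses the x-axis at the gridline x = 0.
3. Fitting integer coefficients to these (and the overall shape) gives p.

3*x*y - 2*y^2 - 2*x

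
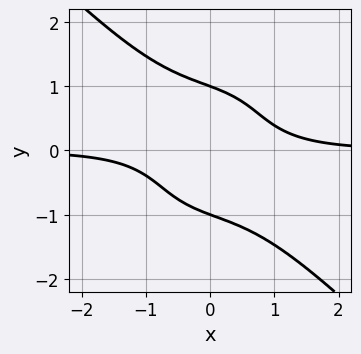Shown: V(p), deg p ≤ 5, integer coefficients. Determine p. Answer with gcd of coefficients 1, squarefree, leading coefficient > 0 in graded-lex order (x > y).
2*x^3*y + 2*y^4 + 3*x*y - 2

1. deg p = 4. The shape is more complex than any degree-3 curve.
2. Against the integer gridlines: the y-axis gridline crossings are at y ∈ {-1, 1}; it misses every integer gridline on the x-axis.
3. Solving for integer coefficients yields p as stated.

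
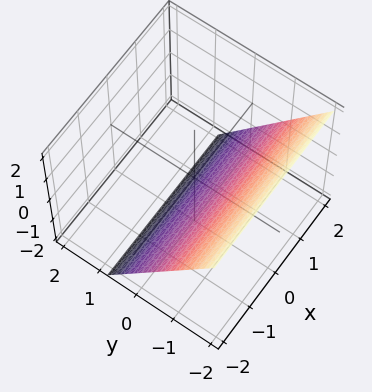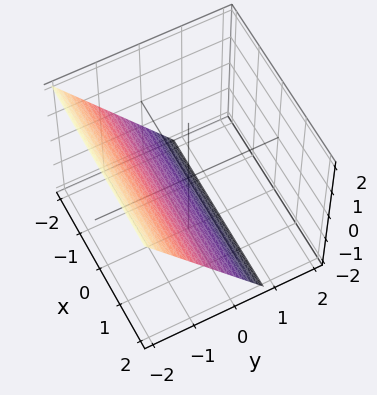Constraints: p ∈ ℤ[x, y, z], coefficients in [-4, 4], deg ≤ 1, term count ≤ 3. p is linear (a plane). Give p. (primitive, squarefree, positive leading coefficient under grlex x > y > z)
First, the degree is 1 — every cross-section is a straight line — this is a plane.
Next, from the visible intercepts: the surface avoids every integer x-axis point in the box; it meets the z-axis at z = -1 (among the integer gridlines).
Finally, solving for integer coefficients yields p as stated.

3*y + 2*z + 2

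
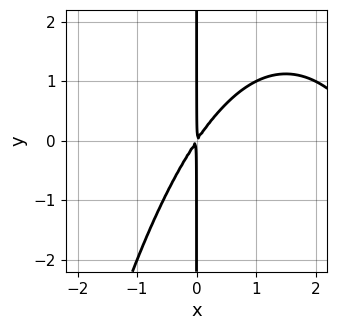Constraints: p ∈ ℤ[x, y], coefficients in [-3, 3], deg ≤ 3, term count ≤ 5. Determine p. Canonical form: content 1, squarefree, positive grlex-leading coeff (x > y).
x^3 - 3*x^2 + 2*x*y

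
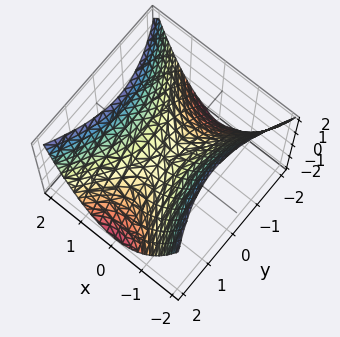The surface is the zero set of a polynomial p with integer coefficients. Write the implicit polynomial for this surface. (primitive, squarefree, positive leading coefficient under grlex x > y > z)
2*x^2 - y^2 - 2*z

(a) deg p = 2.
(b) Symmetries: mirror symmetry x ↦ −x ⇒ only even powers of x; it's symmetric under y → −y, forcing even powers of y.
(c) From the axis intercepts and sections: it crosses the y-axis at the gridline y = 0; it meets the x-axis at x = 0 (among the integer gridlines); one z-axis crossing is at z = 0.
(d) Solving for integer coefficients yields p as stated.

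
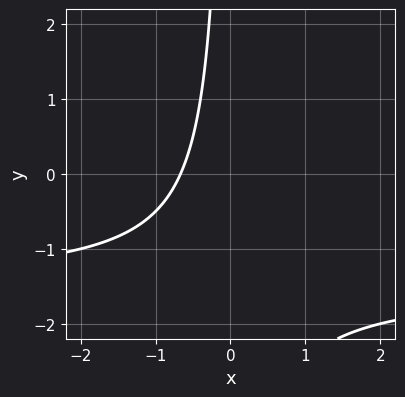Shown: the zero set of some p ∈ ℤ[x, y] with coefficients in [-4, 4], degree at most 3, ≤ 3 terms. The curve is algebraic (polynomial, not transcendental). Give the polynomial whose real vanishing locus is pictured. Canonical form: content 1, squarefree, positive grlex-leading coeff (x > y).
First, degree: no degree-1 curve has this shape, so deg p = 2.
Next, reading off the gridlines: it misses every integer gridline on the y-axis.
Finally, matching integer coefficients to the picture gives p.

2*x*y + 3*x + 2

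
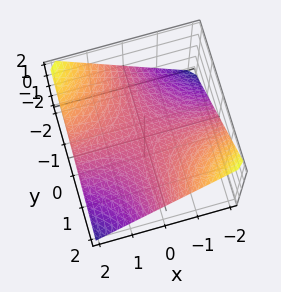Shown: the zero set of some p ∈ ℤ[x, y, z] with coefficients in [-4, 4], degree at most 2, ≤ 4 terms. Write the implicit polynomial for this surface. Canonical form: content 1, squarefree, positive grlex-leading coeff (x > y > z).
x*y + 2*z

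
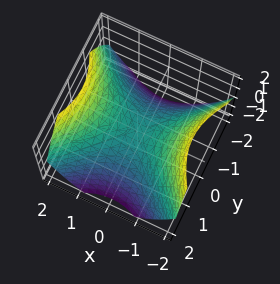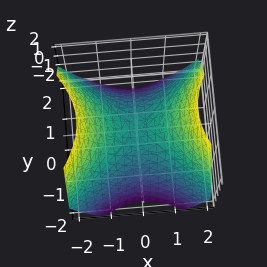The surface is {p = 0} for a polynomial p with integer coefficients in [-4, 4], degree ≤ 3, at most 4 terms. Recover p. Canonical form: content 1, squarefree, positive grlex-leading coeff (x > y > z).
Degree: a hyperbolic paraboloid; a quadric, so deg p = 2.
Symmetries: it's symmetric under y → −y, forcing even powers of y; it's symmetric under x → −x, forcing even powers of x.
Checking where it meets the axes: one y-axis crossing is at y = 0; it crosses the x-axis at the gridline x = 0.
These observations pin down the coefficients.

2*x^2 - 2*y^2 - 3*z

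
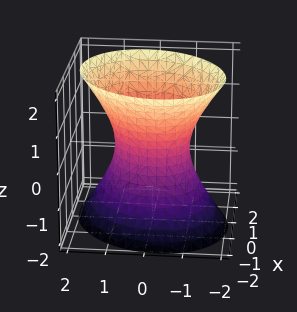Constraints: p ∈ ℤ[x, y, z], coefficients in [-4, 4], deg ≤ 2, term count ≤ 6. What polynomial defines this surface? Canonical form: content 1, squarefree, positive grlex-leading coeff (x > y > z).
3*x^2 - x*y + 3*y^2 - 2*z^2 - 3

First, the degree is 2 — no degree-1 surface has this shape.
Then, from the axis intercepts and sections: no z-intercept at any integer in the box; the x-axis gridline crossings are at x ∈ {-1, 1}; the y-axis gridline crossings are at y ∈ {-1, 1}.
Finally, matching integer coefficients to the picture gives p.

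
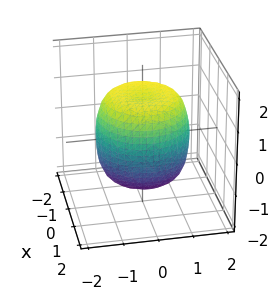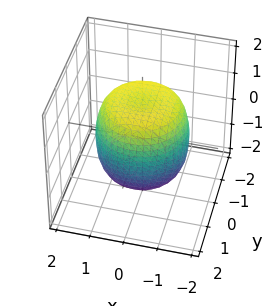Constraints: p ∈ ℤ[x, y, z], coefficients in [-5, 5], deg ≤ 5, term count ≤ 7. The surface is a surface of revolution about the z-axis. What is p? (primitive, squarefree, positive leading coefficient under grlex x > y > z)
2*x^4 + 4*x^2*y^2 + 2*y^4 - 2*x^2 - 2*y^2 + 2*z^2 - 3

First, the degree is 4 — a generic line meets the surface in up to 4 points.
Then, symmetries: the surface is invariant under rotation about z: p = q(x² + y², z).
Next, observable constraints: a circular section at z = 0 has radius between 1 and 2.
Finally, the integer polynomial consistent with all of this is the stated p.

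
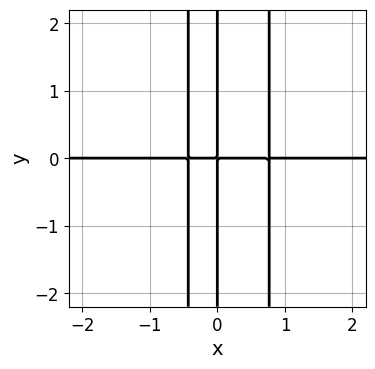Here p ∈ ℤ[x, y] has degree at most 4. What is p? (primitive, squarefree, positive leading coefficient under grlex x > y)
3*x^3*y - x^2*y - x*y

Degree: a generic line meets the curve in up to 4 points, so deg p = 4.
Checking where it meets the axes: every point of the x-axis in the box is on the curve; every point of the y-axis in the box is on the curve.
These observations pin down the coefficients.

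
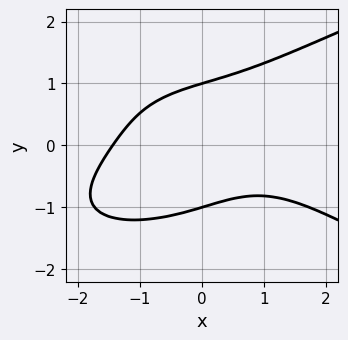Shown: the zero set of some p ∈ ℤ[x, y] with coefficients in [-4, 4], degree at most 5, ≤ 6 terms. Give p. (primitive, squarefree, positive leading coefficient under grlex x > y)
(a) The degree is 4 — a generic line meets the curve in up to 4 points.
(b) Checking where it meets the axes: among the integer gridlines, it crosses the y-axis at y ∈ {-1, 1}.
(c) Solving for integer coefficients yields p as stated.

2*y^4 - x^3 - 3*x*y + y^2 - 3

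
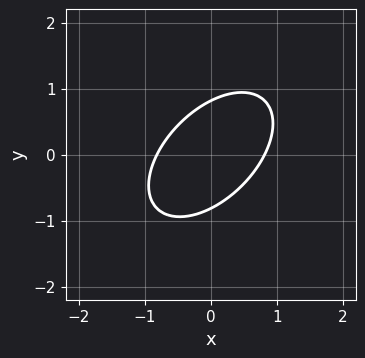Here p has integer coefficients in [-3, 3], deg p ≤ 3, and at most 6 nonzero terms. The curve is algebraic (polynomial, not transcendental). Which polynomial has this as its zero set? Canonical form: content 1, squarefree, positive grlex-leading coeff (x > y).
Degree: a generic line meets the curve in up to 2 points, so deg p = 2.
Solving for integer coefficients yields p as stated.

3*x^2 - 3*x*y + 3*y^2 - 2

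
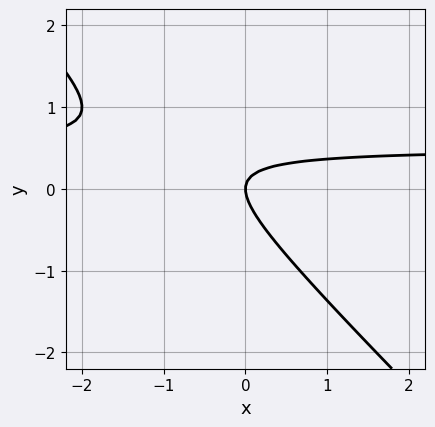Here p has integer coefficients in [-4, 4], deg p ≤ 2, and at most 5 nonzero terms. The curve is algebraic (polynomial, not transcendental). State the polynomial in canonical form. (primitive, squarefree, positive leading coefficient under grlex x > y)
2*x*y + 2*y^2 - x

First, deg p = 2. No degree-1 curve has this shape.
Then, from the visible intercepts: one x-axis crossing is at x = 0; it crosses the y-axis at the gridline y = 0.
Finally, solving for integer coefficients yields p as stated.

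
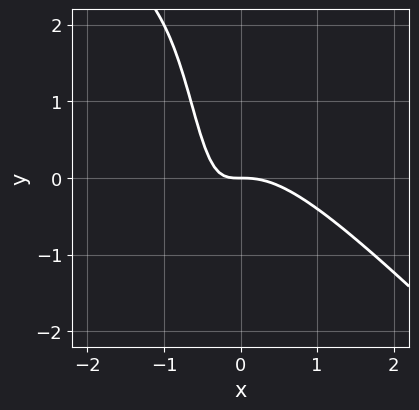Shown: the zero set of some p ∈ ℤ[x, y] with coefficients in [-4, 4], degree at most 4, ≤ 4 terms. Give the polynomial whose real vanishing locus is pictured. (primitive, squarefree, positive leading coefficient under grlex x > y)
2*x^3 + 2*x^2*y + 2*x*y + y

The degree is 3 — the shape is more complex than any degree-2 curve.
From the axis intercepts and sections: it crosses the x-axis at the gridline x = 0; it meets the y-axis at y = 0 (among the integer gridlines).
Fitting integer coefficients to these (and the overall shape) gives p.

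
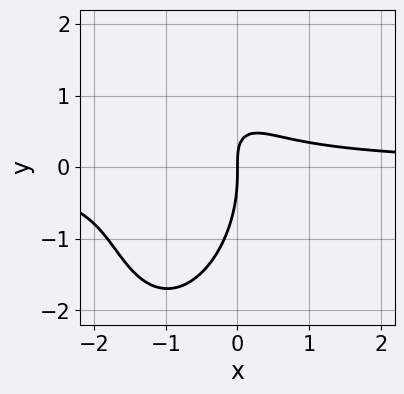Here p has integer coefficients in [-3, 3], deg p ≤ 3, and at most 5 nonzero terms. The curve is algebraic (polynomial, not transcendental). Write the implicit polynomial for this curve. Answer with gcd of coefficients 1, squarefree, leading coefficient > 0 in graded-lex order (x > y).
First, the degree is 3 — the shape is more complex than any degree-2 curve.
Next, from the visible intercepts: it crosses the y-axis at the gridline y = 0; it meets the x-axis at x = 0 (among the integer gridlines).
Finally, matching integer coefficients to the picture gives p.

3*x^2*y - x*y^2 + y^3 + 3*x*y - 2*x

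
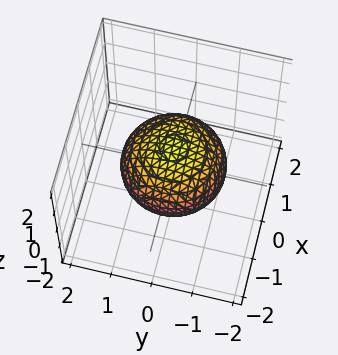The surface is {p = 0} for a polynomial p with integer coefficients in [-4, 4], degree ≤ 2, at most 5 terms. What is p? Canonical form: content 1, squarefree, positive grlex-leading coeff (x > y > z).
2*x^2 + 2*y^2 + 3*z^2 - 3

Degree: no degree-1 surface has this shape, so deg p = 2.
Symmetries: rotational symmetry about the z-axis ⇒ p depends on x, y only through x² + y².
Checking where it meets the axes: the z-axis gridline crossings are at z ∈ {-1, 1}; a circular section at z = 0 has radius between 1 and 2.
Putting this together gives p.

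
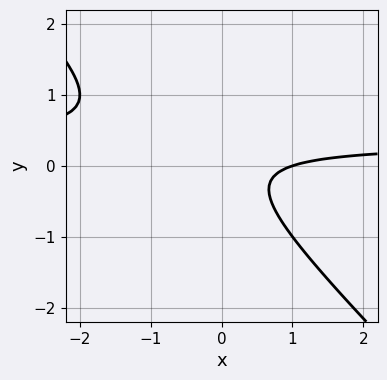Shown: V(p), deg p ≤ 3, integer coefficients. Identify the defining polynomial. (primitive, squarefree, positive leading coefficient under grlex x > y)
First, degree: a generic line meets the curve in up to 2 points, so deg p = 2.
Then, reading off the gridlines: the curve avoids every integer y-axis point in the box; it crosses the x-axis at the gridline x = 1.
Finally, fitting integer coefficients to these (and the overall shape) gives p.

3*x*y + 3*y^2 - x + 1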